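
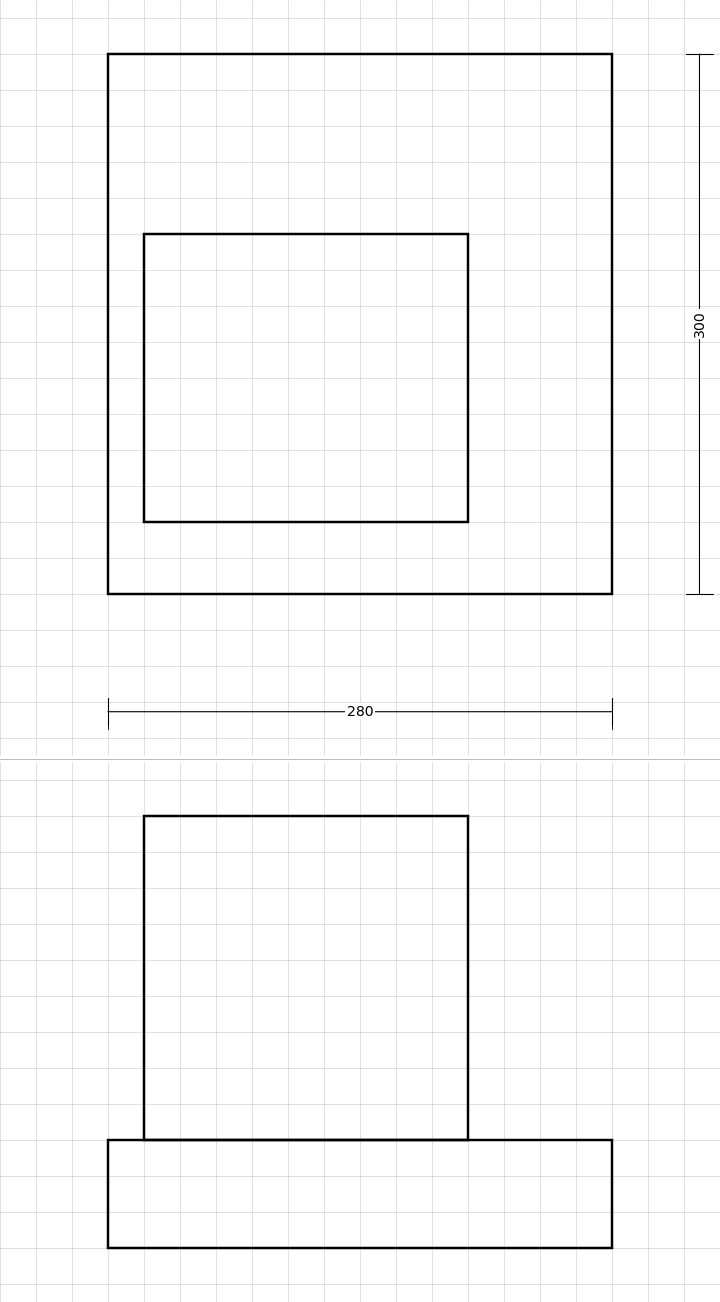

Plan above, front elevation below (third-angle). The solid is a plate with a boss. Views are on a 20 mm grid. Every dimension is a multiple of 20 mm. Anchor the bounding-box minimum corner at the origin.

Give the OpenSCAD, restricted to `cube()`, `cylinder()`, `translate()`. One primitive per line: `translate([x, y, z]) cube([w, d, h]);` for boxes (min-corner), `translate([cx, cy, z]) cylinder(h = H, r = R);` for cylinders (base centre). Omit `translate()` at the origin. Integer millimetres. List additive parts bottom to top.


cube([280, 300, 60]);
translate([20, 40, 60]) cube([180, 160, 180]);


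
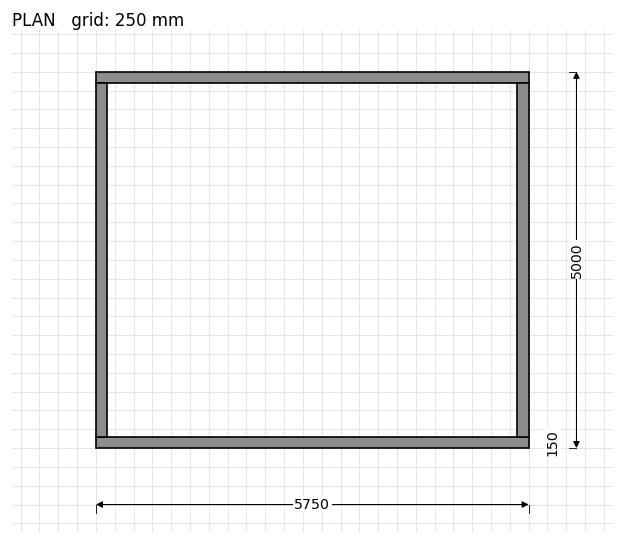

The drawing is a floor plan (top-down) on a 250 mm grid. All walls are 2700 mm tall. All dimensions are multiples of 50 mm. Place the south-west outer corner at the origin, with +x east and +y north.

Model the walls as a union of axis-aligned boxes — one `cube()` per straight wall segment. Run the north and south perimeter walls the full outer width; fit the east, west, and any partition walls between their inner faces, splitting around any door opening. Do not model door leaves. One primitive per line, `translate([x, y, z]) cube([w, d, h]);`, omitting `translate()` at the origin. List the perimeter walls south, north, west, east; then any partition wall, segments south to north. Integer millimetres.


cube([5750, 150, 2700]);
translate([0, 4850, 0]) cube([5750, 150, 2700]);
translate([0, 150, 0]) cube([150, 4700, 2700]);
translate([5600, 150, 0]) cube([150, 4700, 2700]);


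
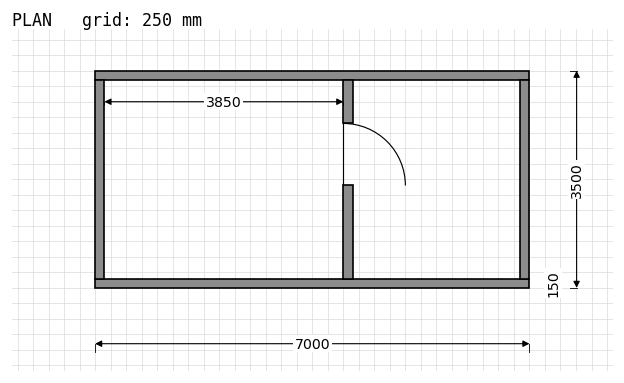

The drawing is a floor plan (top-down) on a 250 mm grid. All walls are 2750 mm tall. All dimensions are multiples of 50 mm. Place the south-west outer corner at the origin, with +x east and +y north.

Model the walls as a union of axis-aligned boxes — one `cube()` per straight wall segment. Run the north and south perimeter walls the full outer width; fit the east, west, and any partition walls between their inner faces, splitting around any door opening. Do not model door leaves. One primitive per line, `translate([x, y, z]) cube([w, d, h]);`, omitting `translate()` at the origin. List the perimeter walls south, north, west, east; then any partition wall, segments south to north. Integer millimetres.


cube([7000, 150, 2750]);
translate([0, 3350, 0]) cube([7000, 150, 2750]);
translate([0, 150, 0]) cube([150, 3200, 2750]);
translate([6850, 150, 0]) cube([150, 3200, 2750]);
translate([4000, 150, 0]) cube([150, 1500, 2750]);
translate([4000, 2650, 0]) cube([150, 700, 2750]);


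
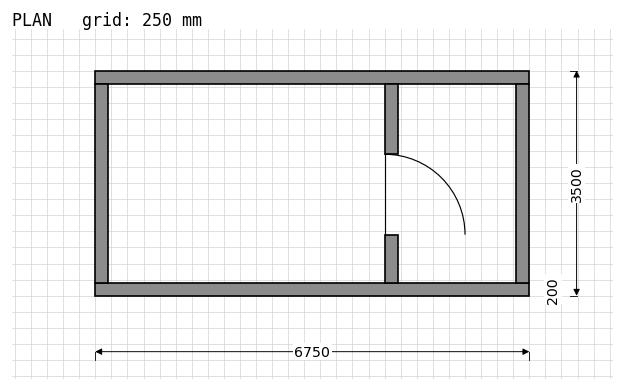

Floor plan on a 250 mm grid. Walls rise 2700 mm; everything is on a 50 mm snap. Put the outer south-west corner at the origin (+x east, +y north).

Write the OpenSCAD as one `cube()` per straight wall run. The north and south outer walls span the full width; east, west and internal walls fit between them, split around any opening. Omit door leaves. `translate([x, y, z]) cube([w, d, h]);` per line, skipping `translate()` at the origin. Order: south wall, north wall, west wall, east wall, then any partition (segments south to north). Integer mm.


cube([6750, 200, 2700]);
translate([0, 3300, 0]) cube([6750, 200, 2700]);
translate([0, 200, 0]) cube([200, 3100, 2700]);
translate([6550, 200, 0]) cube([200, 3100, 2700]);
translate([4500, 200, 0]) cube([200, 750, 2700]);
translate([4500, 2200, 0]) cube([200, 1100, 2700]);


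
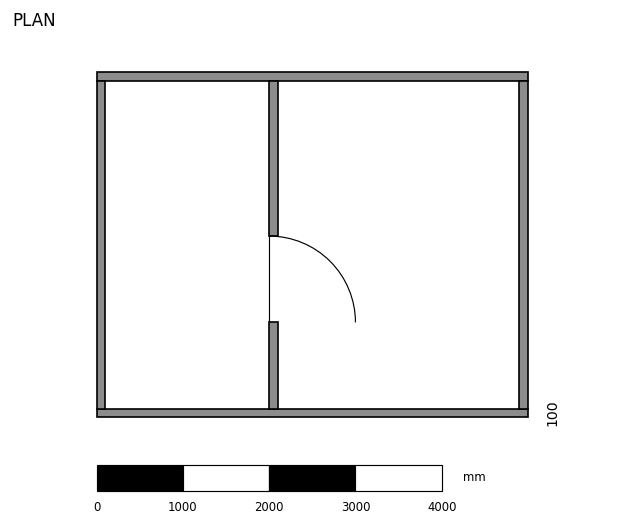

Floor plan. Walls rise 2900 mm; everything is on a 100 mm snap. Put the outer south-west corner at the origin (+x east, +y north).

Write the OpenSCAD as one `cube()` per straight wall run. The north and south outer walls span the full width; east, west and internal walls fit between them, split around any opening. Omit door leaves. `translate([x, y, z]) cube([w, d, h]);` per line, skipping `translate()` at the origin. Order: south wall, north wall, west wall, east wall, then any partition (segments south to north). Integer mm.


cube([5000, 100, 2900]);
translate([0, 3900, 0]) cube([5000, 100, 2900]);
translate([0, 100, 0]) cube([100, 3800, 2900]);
translate([4900, 100, 0]) cube([100, 3800, 2900]);
translate([2000, 100, 0]) cube([100, 1000, 2900]);
translate([2000, 2100, 0]) cube([100, 1800, 2900]);


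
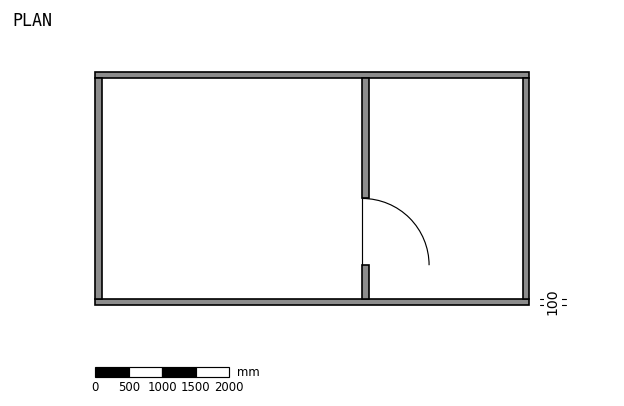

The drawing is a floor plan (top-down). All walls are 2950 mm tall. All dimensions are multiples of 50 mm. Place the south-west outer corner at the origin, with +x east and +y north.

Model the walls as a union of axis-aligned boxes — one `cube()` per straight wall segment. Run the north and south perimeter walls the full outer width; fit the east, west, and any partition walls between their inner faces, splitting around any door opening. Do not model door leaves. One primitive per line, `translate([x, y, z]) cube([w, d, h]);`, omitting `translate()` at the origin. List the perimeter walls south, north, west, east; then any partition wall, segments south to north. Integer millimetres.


cube([6500, 100, 2950]);
translate([0, 3400, 0]) cube([6500, 100, 2950]);
translate([0, 100, 0]) cube([100, 3300, 2950]);
translate([6400, 100, 0]) cube([100, 3300, 2950]);
translate([4000, 100, 0]) cube([100, 500, 2950]);
translate([4000, 1600, 0]) cube([100, 1800, 2950]);


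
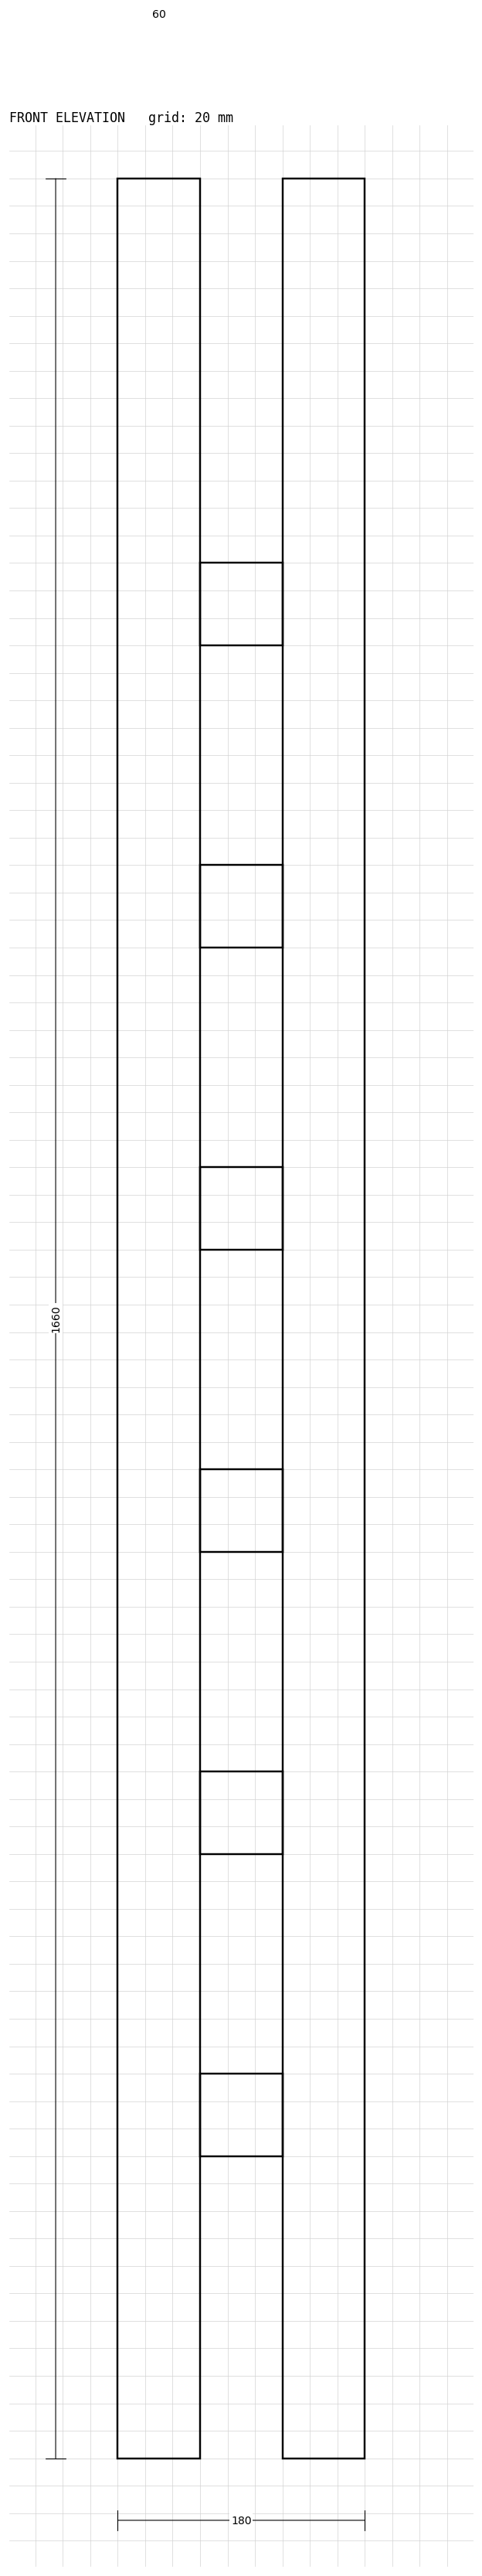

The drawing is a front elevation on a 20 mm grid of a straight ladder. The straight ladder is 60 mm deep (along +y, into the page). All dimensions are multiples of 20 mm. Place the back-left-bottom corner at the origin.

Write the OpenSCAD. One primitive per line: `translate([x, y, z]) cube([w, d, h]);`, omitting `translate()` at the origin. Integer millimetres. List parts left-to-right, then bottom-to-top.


cube([60, 60, 1660]);
translate([60, 0, 220]) cube([60, 60, 60]);
translate([60, 0, 440]) cube([60, 60, 60]);
translate([60, 0, 660]) cube([60, 60, 60]);
translate([60, 0, 880]) cube([60, 60, 60]);
translate([60, 0, 1100]) cube([60, 60, 60]);
translate([60, 0, 1320]) cube([60, 60, 60]);
translate([120, 0, 0]) cube([60, 60, 1660]);


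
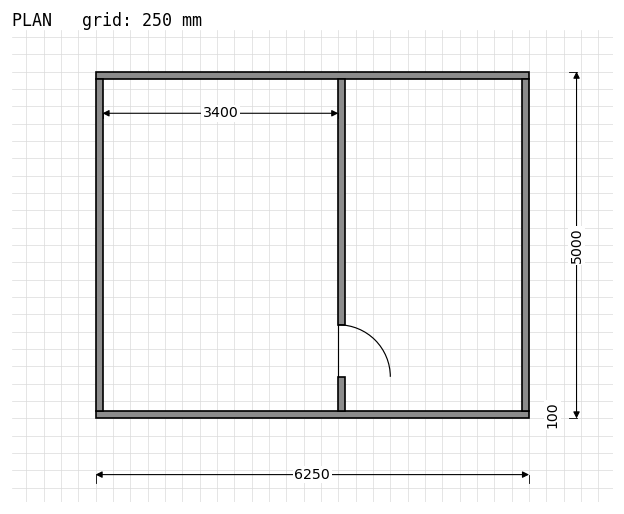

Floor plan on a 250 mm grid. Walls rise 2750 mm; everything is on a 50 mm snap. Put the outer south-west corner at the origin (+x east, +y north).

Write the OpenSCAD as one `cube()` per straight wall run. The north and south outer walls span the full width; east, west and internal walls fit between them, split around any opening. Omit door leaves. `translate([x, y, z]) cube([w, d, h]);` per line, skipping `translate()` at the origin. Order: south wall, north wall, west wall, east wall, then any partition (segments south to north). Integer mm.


cube([6250, 100, 2750]);
translate([0, 4900, 0]) cube([6250, 100, 2750]);
translate([0, 100, 0]) cube([100, 4800, 2750]);
translate([6150, 100, 0]) cube([100, 4800, 2750]);
translate([3500, 100, 0]) cube([100, 500, 2750]);
translate([3500, 1350, 0]) cube([100, 3550, 2750]);


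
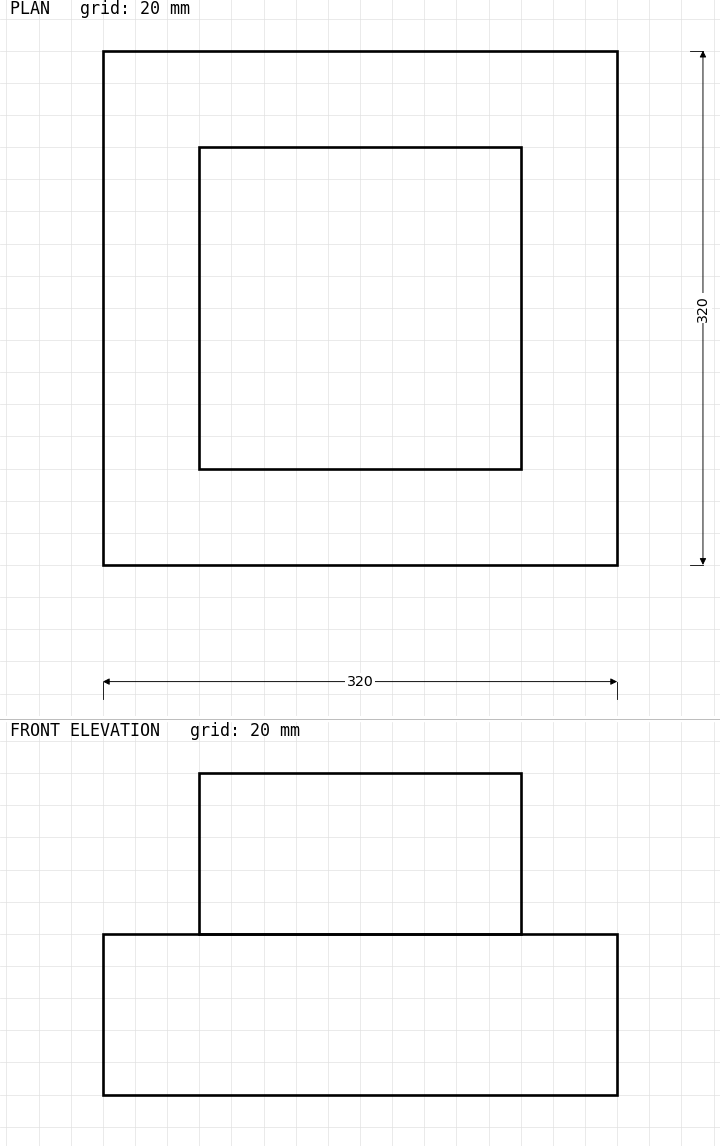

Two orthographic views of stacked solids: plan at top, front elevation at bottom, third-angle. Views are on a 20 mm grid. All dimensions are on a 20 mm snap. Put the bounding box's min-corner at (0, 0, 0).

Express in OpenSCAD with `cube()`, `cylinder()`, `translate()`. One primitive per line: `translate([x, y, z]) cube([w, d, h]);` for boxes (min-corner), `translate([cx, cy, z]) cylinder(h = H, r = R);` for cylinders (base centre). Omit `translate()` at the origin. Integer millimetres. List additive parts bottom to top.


cube([320, 320, 100]);
translate([60, 60, 100]) cube([200, 200, 100]);


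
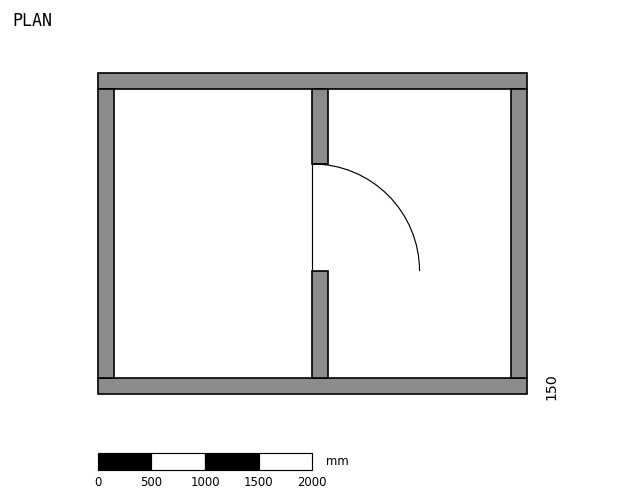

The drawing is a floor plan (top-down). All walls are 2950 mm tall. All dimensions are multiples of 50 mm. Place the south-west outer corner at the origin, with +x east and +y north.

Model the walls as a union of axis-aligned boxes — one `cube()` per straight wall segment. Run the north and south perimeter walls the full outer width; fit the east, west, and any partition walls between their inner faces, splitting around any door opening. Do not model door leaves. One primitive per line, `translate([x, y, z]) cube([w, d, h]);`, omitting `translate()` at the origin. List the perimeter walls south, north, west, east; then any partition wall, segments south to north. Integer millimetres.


cube([4000, 150, 2950]);
translate([0, 2850, 0]) cube([4000, 150, 2950]);
translate([0, 150, 0]) cube([150, 2700, 2950]);
translate([3850, 150, 0]) cube([150, 2700, 2950]);
translate([2000, 150, 0]) cube([150, 1000, 2950]);
translate([2000, 2150, 0]) cube([150, 700, 2950]);


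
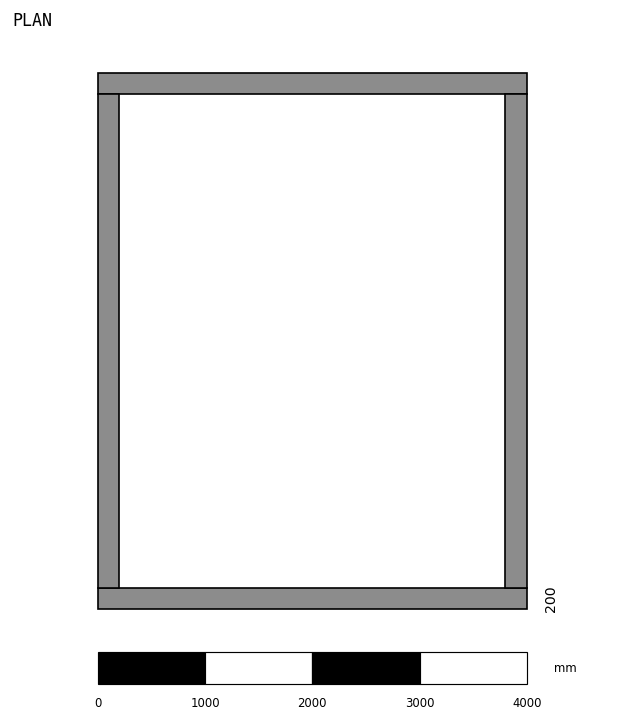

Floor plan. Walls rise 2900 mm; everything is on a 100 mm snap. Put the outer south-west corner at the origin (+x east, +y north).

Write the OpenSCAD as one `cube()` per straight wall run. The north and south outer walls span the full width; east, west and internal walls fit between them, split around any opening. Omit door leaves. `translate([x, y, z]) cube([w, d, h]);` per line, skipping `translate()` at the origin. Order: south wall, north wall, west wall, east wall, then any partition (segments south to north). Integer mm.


cube([4000, 200, 2900]);
translate([0, 4800, 0]) cube([4000, 200, 2900]);
translate([0, 200, 0]) cube([200, 4600, 2900]);
translate([3800, 200, 0]) cube([200, 4600, 2900]);


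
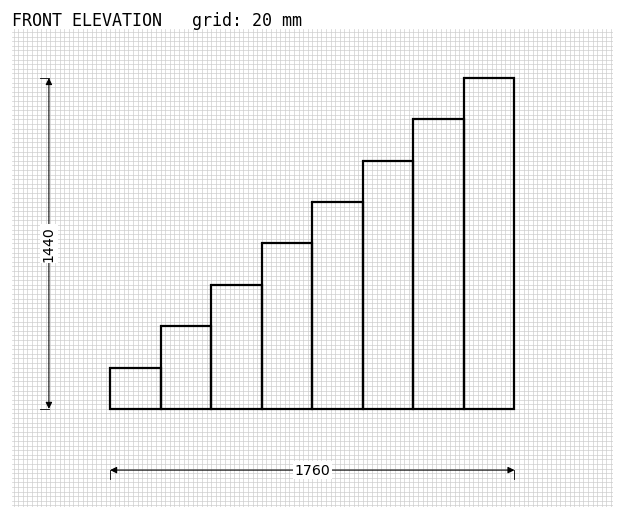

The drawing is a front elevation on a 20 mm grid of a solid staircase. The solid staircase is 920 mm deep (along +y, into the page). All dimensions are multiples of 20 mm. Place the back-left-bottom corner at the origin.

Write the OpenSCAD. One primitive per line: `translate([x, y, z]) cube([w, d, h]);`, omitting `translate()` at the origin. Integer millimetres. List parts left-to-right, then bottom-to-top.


cube([220, 920, 180]);
translate([220, 0, 0]) cube([220, 920, 360]);
translate([440, 0, 0]) cube([220, 920, 540]);
translate([660, 0, 0]) cube([220, 920, 720]);
translate([880, 0, 0]) cube([220, 920, 900]);
translate([1100, 0, 0]) cube([220, 920, 1080]);
translate([1320, 0, 0]) cube([220, 920, 1260]);
translate([1540, 0, 0]) cube([220, 920, 1440]);


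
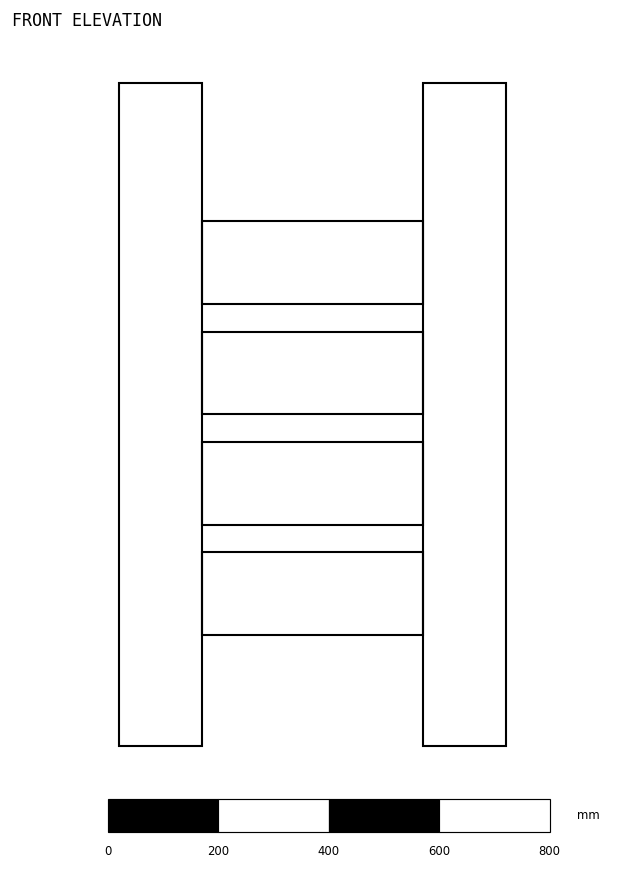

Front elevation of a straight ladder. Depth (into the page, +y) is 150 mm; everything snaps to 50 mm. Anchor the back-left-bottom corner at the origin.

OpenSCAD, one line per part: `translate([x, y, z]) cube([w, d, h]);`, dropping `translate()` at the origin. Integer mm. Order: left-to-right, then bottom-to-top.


cube([150, 150, 1200]);
translate([150, 0, 200]) cube([400, 150, 150]);
translate([150, 0, 400]) cube([400, 150, 150]);
translate([150, 0, 600]) cube([400, 150, 150]);
translate([150, 0, 800]) cube([400, 150, 150]);
translate([550, 0, 0]) cube([150, 150, 1200]);


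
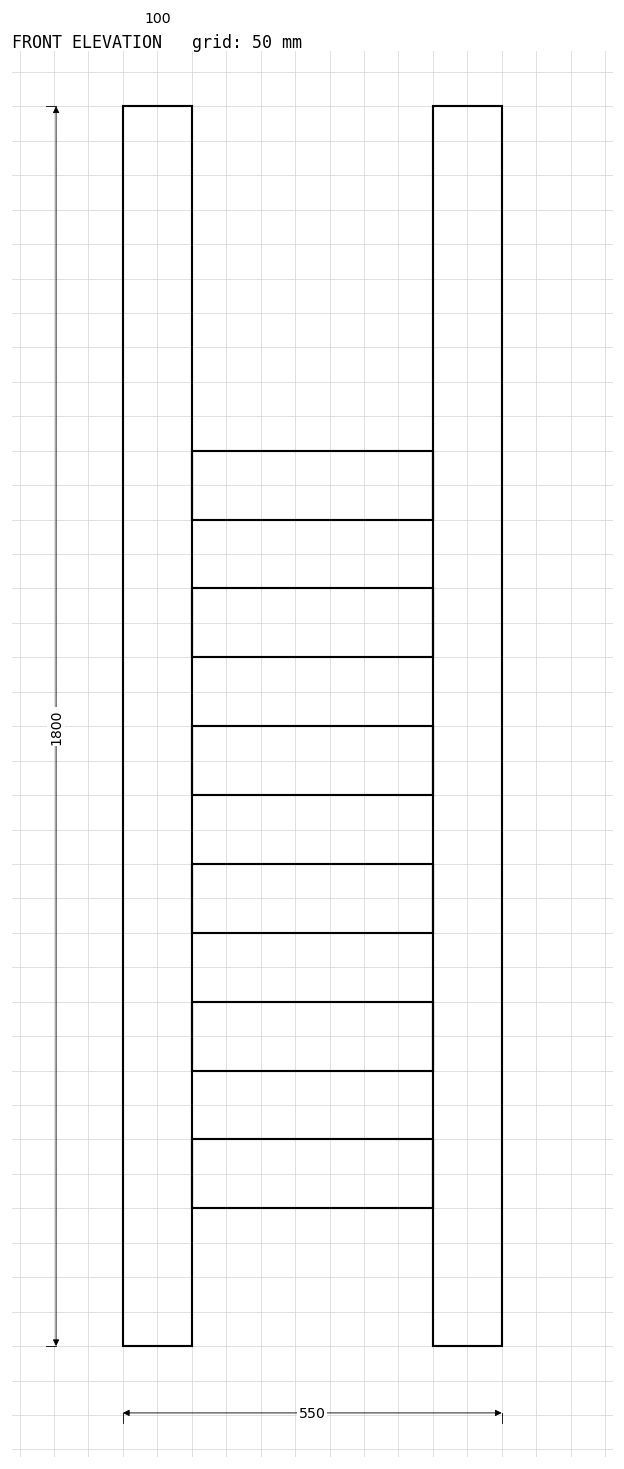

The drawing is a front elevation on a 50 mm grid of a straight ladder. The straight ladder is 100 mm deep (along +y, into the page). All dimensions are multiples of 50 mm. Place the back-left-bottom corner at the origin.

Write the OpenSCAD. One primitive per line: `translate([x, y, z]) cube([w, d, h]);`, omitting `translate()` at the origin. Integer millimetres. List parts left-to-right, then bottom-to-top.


cube([100, 100, 1800]);
translate([100, 0, 200]) cube([350, 100, 100]);
translate([100, 0, 400]) cube([350, 100, 100]);
translate([100, 0, 600]) cube([350, 100, 100]);
translate([100, 0, 800]) cube([350, 100, 100]);
translate([100, 0, 1000]) cube([350, 100, 100]);
translate([100, 0, 1200]) cube([350, 100, 100]);
translate([450, 0, 0]) cube([100, 100, 1800]);


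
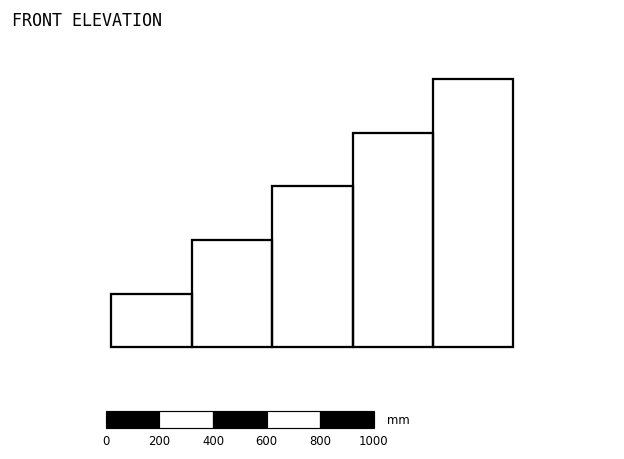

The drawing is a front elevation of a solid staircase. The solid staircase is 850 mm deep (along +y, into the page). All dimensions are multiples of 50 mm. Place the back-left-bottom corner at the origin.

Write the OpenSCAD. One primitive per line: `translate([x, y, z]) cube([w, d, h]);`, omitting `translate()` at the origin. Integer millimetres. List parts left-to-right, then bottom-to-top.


cube([300, 850, 200]);
translate([300, 0, 0]) cube([300, 850, 400]);
translate([600, 0, 0]) cube([300, 850, 600]);
translate([900, 0, 0]) cube([300, 850, 800]);
translate([1200, 0, 0]) cube([300, 850, 1000]);


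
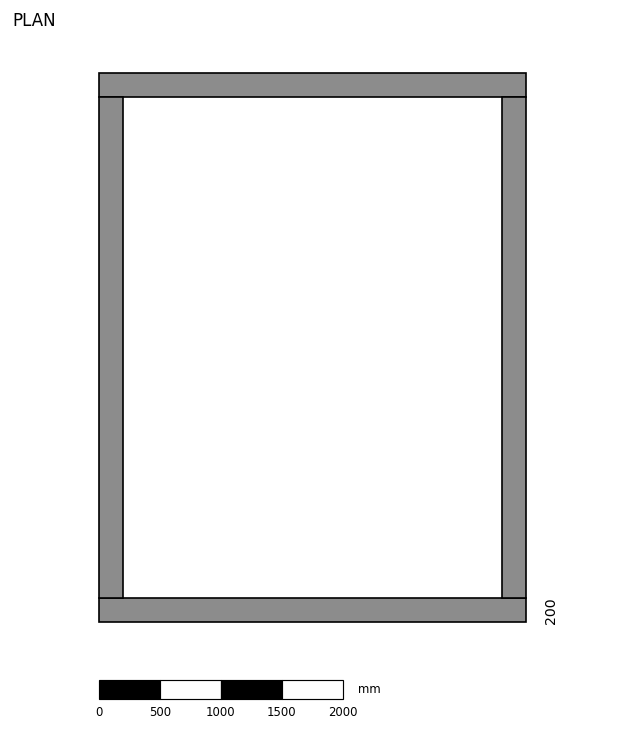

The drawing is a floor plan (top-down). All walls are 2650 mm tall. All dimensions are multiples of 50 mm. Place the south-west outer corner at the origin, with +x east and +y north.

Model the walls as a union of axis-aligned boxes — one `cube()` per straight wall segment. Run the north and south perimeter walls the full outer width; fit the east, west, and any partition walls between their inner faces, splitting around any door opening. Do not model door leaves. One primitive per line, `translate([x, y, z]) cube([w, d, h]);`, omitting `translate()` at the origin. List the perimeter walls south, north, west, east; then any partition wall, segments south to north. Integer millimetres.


cube([3500, 200, 2650]);
translate([0, 4300, 0]) cube([3500, 200, 2650]);
translate([0, 200, 0]) cube([200, 4100, 2650]);
translate([3300, 200, 0]) cube([200, 4100, 2650]);


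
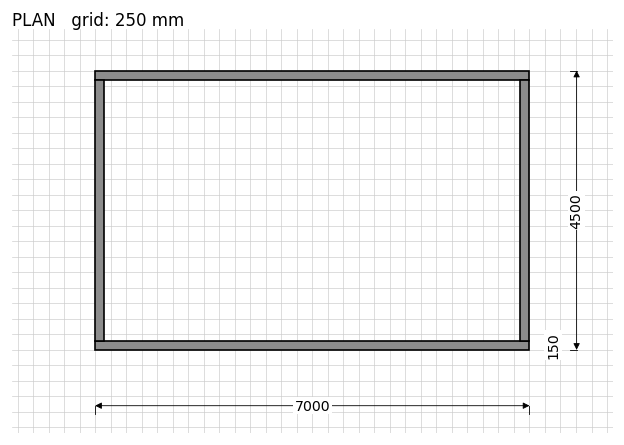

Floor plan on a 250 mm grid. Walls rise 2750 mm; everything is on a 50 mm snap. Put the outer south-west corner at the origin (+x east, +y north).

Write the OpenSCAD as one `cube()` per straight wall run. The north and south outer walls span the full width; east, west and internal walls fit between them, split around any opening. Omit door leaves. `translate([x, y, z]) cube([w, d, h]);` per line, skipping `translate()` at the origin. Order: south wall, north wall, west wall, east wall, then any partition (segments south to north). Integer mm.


cube([7000, 150, 2750]);
translate([0, 4350, 0]) cube([7000, 150, 2750]);
translate([0, 150, 0]) cube([150, 4200, 2750]);
translate([6850, 150, 0]) cube([150, 4200, 2750]);


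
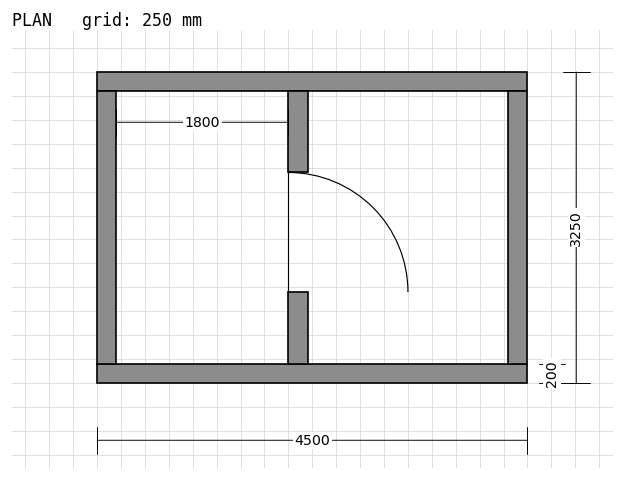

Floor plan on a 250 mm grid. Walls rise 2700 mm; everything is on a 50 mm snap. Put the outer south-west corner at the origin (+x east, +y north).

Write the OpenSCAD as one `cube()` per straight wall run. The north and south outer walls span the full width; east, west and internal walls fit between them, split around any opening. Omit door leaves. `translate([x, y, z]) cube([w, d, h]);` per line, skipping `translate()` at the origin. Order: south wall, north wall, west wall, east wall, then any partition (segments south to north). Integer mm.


cube([4500, 200, 2700]);
translate([0, 3050, 0]) cube([4500, 200, 2700]);
translate([0, 200, 0]) cube([200, 2850, 2700]);
translate([4300, 200, 0]) cube([200, 2850, 2700]);
translate([2000, 200, 0]) cube([200, 750, 2700]);
translate([2000, 2200, 0]) cube([200, 850, 2700]);


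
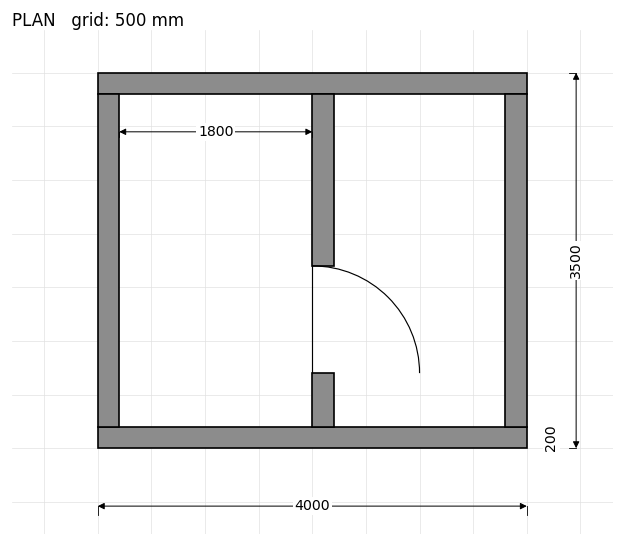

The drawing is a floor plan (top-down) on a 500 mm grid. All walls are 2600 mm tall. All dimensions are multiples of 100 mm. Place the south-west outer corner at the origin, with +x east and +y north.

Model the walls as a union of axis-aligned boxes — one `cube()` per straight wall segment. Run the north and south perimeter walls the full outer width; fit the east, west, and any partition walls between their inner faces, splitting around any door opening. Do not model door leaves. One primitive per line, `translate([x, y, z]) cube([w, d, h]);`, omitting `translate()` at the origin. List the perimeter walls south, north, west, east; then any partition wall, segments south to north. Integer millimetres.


cube([4000, 200, 2600]);
translate([0, 3300, 0]) cube([4000, 200, 2600]);
translate([0, 200, 0]) cube([200, 3100, 2600]);
translate([3800, 200, 0]) cube([200, 3100, 2600]);
translate([2000, 200, 0]) cube([200, 500, 2600]);
translate([2000, 1700, 0]) cube([200, 1600, 2600]);


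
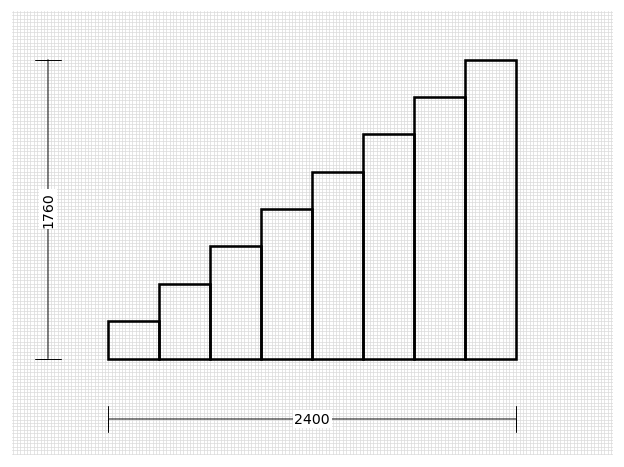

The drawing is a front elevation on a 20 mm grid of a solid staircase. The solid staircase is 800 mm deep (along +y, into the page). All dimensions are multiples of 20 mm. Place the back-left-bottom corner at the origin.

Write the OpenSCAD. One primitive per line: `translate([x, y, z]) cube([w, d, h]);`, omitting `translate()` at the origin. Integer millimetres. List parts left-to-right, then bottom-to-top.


cube([300, 800, 220]);
translate([300, 0, 0]) cube([300, 800, 440]);
translate([600, 0, 0]) cube([300, 800, 660]);
translate([900, 0, 0]) cube([300, 800, 880]);
translate([1200, 0, 0]) cube([300, 800, 1100]);
translate([1500, 0, 0]) cube([300, 800, 1320]);
translate([1800, 0, 0]) cube([300, 800, 1540]);
translate([2100, 0, 0]) cube([300, 800, 1760]);


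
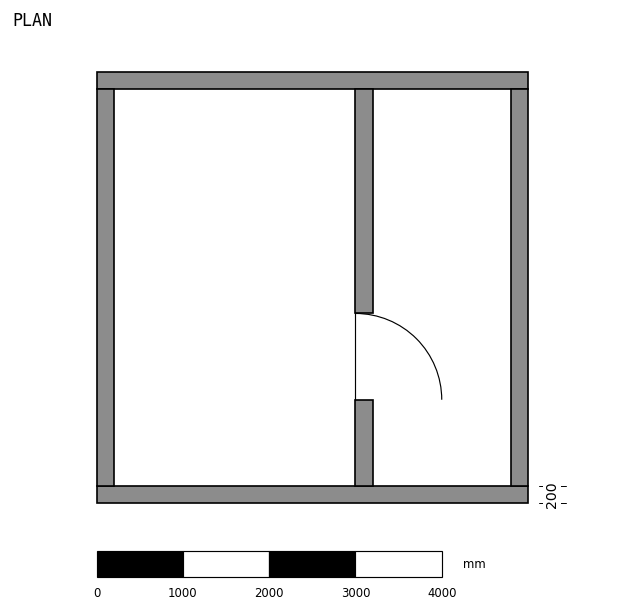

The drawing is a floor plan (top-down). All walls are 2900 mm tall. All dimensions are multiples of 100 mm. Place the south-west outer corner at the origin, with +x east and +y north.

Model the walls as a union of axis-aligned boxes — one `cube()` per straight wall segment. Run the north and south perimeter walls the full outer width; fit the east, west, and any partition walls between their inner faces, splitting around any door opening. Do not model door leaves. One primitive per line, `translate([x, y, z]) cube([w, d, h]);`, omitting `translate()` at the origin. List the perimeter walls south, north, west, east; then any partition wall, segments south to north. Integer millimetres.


cube([5000, 200, 2900]);
translate([0, 4800, 0]) cube([5000, 200, 2900]);
translate([0, 200, 0]) cube([200, 4600, 2900]);
translate([4800, 200, 0]) cube([200, 4600, 2900]);
translate([3000, 200, 0]) cube([200, 1000, 2900]);
translate([3000, 2200, 0]) cube([200, 2600, 2900]);


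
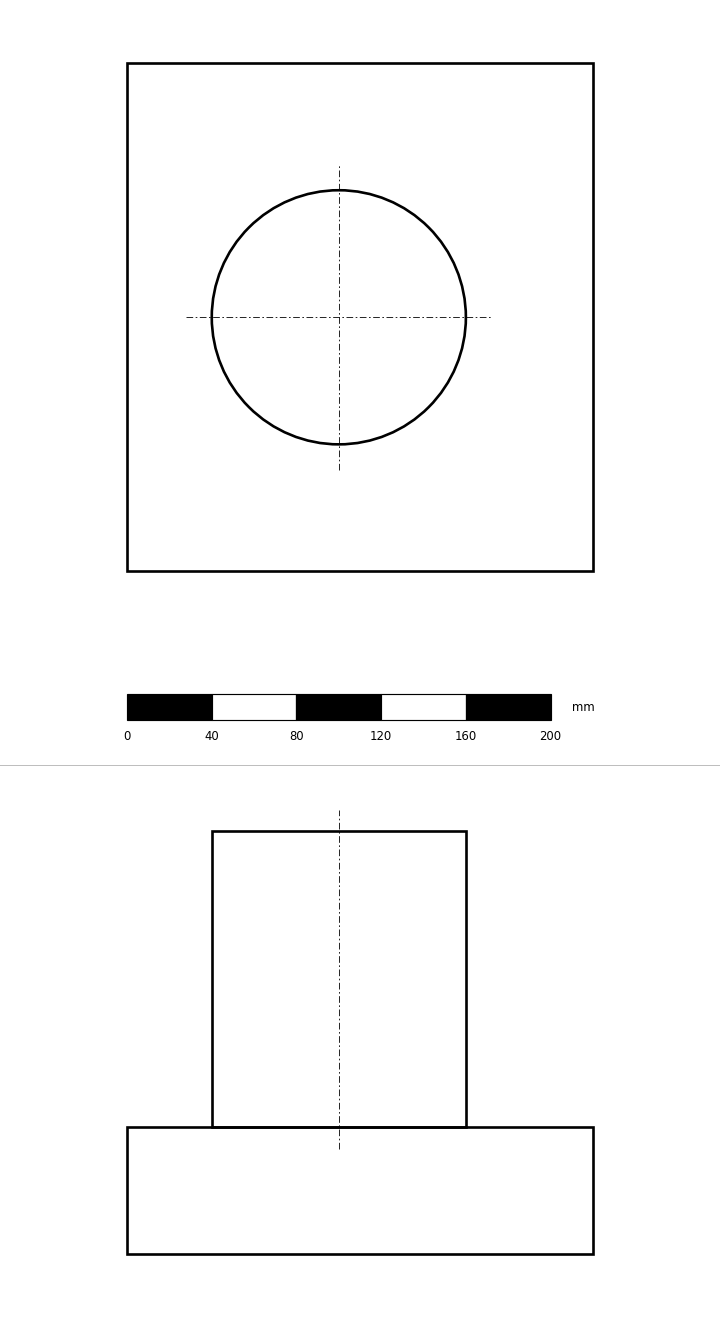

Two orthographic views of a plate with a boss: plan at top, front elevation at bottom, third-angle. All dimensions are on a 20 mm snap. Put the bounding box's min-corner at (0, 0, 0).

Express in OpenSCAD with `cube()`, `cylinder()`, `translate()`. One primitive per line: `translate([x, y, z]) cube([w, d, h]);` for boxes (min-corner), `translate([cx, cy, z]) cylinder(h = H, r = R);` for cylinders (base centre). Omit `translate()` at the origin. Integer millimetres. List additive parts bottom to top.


cube([220, 240, 60]);
translate([100, 120, 60]) cylinder(h = 140, r = 60);


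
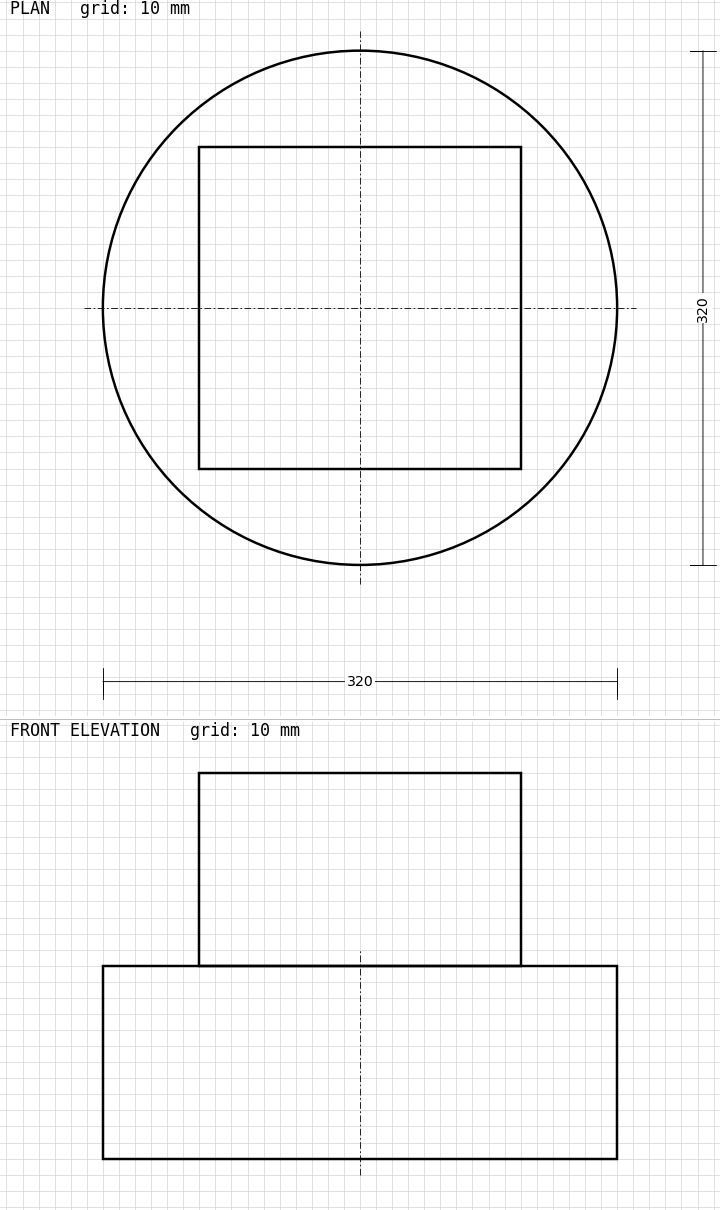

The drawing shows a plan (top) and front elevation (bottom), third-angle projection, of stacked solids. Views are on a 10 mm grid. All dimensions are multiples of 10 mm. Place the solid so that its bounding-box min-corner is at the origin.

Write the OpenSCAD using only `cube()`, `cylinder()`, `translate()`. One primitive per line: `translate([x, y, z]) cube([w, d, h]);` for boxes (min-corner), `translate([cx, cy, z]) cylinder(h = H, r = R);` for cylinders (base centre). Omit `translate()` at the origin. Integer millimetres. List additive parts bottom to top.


translate([160, 160, 0]) cylinder(h = 120, r = 160);
translate([60, 60, 120]) cube([200, 200, 120]);


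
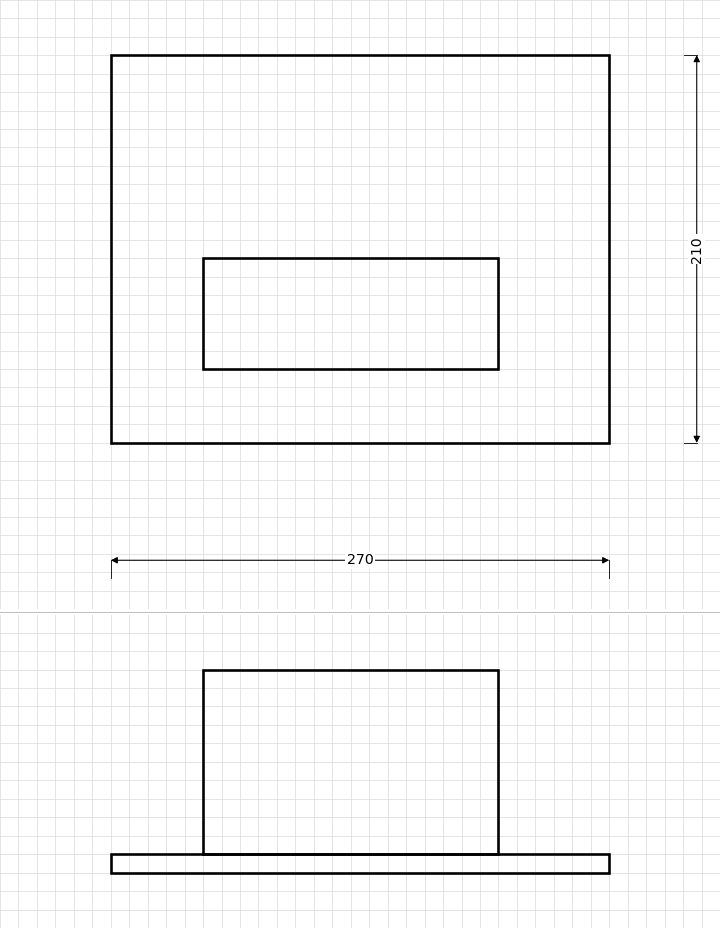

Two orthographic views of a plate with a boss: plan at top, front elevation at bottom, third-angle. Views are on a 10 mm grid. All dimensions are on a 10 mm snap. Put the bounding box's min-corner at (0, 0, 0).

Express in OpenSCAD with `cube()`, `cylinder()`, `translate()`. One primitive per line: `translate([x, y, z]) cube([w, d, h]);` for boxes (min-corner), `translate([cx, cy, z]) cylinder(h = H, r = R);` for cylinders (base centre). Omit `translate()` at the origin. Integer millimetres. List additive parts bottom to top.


cube([270, 210, 10]);
translate([50, 40, 10]) cube([160, 60, 100]);


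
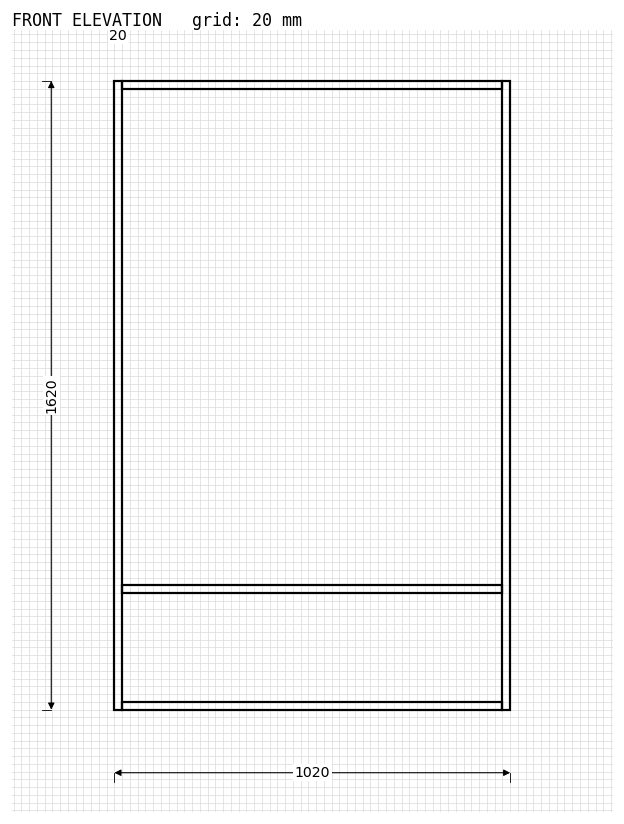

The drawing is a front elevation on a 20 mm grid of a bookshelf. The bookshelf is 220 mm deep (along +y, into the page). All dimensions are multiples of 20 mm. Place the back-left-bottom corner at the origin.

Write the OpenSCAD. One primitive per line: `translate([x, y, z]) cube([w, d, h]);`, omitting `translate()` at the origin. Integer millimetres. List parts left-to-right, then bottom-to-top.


cube([20, 220, 1620]);
translate([20, 0, 0]) cube([980, 220, 20]);
translate([20, 0, 300]) cube([980, 220, 20]);
translate([20, 0, 1600]) cube([980, 220, 20]);
translate([1000, 0, 0]) cube([20, 220, 1620]);


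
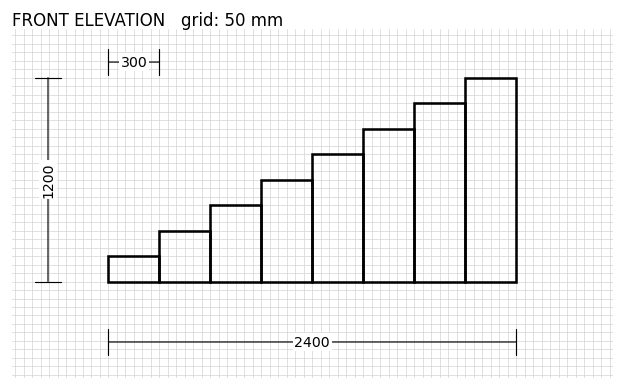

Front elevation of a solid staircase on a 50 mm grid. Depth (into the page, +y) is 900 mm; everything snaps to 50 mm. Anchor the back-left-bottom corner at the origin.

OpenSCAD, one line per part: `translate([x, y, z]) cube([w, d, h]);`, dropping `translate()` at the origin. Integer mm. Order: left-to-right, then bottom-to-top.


cube([300, 900, 150]);
translate([300, 0, 0]) cube([300, 900, 300]);
translate([600, 0, 0]) cube([300, 900, 450]);
translate([900, 0, 0]) cube([300, 900, 600]);
translate([1200, 0, 0]) cube([300, 900, 750]);
translate([1500, 0, 0]) cube([300, 900, 900]);
translate([1800, 0, 0]) cube([300, 900, 1050]);
translate([2100, 0, 0]) cube([300, 900, 1200]);


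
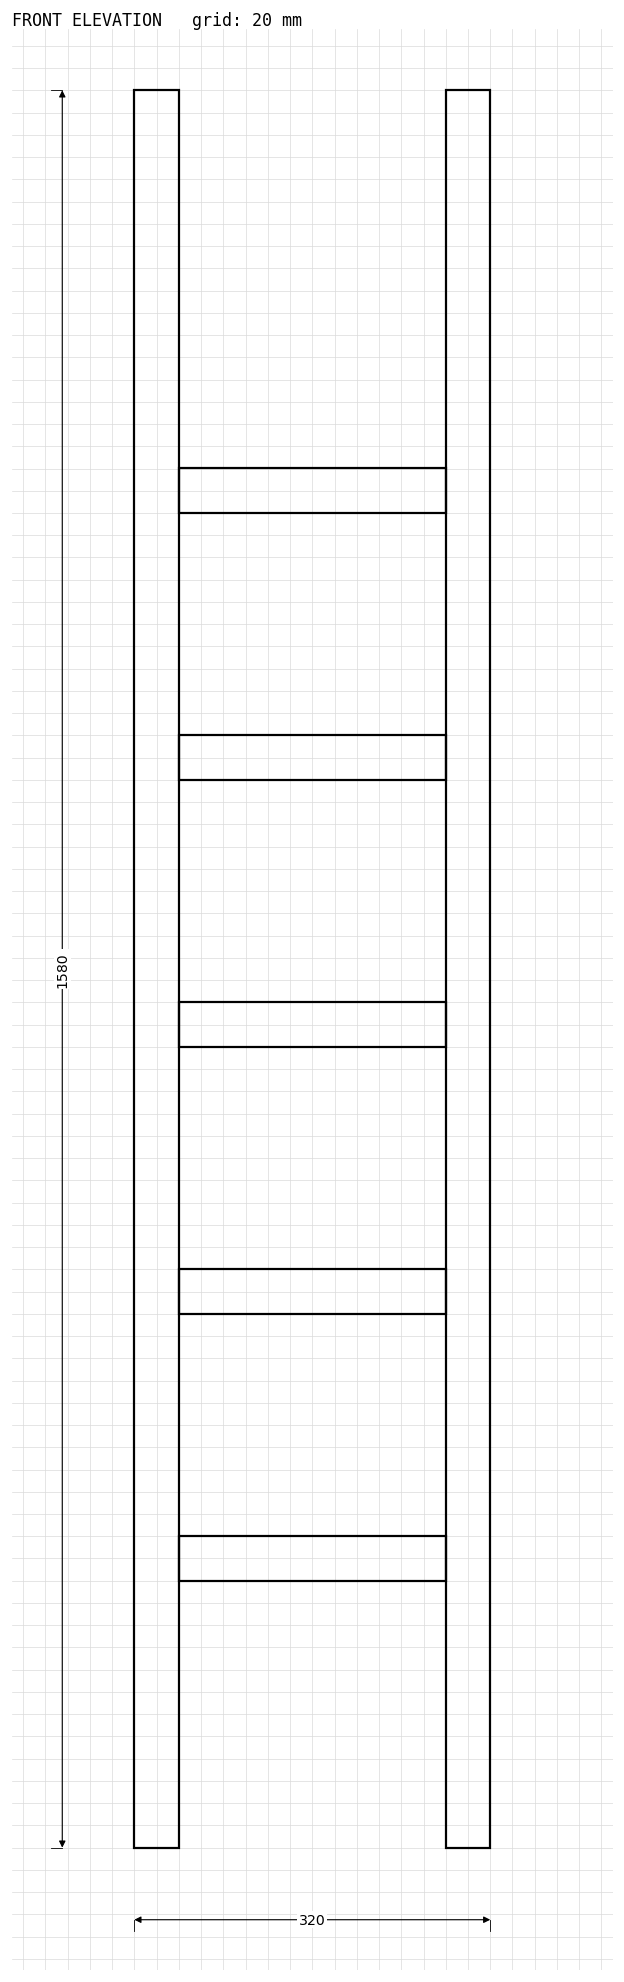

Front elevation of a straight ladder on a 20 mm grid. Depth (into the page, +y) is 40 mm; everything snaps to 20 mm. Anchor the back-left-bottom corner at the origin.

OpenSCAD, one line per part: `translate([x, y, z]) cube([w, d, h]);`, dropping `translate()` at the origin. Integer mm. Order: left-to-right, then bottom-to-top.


cube([40, 40, 1580]);
translate([40, 0, 240]) cube([240, 40, 40]);
translate([40, 0, 480]) cube([240, 40, 40]);
translate([40, 0, 720]) cube([240, 40, 40]);
translate([40, 0, 960]) cube([240, 40, 40]);
translate([40, 0, 1200]) cube([240, 40, 40]);
translate([280, 0, 0]) cube([40, 40, 1580]);


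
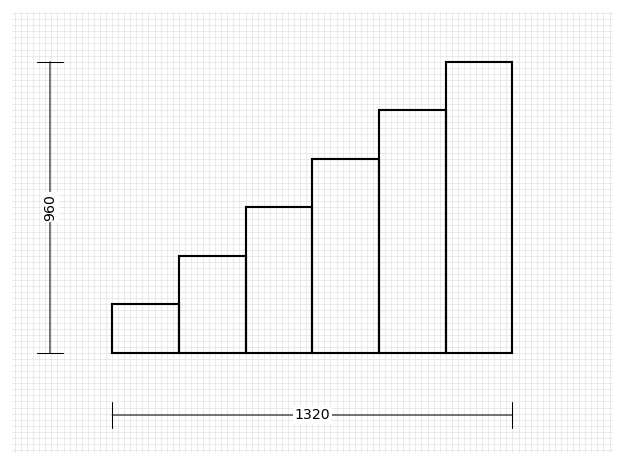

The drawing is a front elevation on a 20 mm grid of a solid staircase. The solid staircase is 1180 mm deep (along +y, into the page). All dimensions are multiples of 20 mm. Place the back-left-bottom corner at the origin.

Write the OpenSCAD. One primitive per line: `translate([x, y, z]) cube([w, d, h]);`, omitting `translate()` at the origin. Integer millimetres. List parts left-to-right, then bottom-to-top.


cube([220, 1180, 160]);
translate([220, 0, 0]) cube([220, 1180, 320]);
translate([440, 0, 0]) cube([220, 1180, 480]);
translate([660, 0, 0]) cube([220, 1180, 640]);
translate([880, 0, 0]) cube([220, 1180, 800]);
translate([1100, 0, 0]) cube([220, 1180, 960]);


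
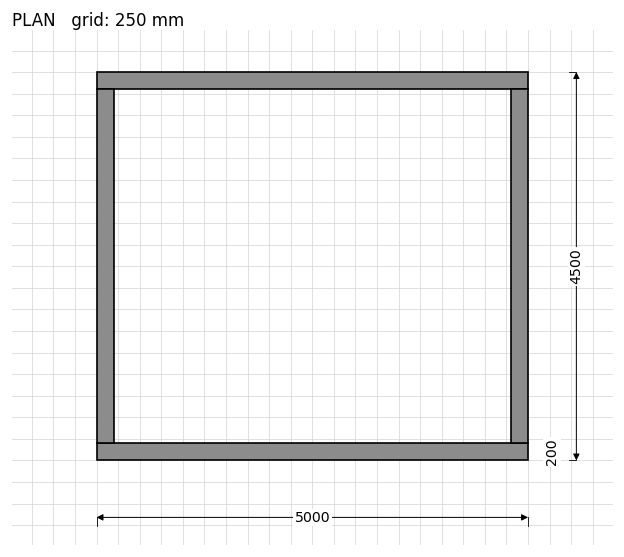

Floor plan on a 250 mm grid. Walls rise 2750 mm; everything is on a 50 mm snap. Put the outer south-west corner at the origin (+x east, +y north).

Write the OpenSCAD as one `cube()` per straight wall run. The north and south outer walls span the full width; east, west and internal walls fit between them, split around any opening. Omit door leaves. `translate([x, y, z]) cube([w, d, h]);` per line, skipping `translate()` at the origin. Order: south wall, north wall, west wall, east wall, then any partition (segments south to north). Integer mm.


cube([5000, 200, 2750]);
translate([0, 4300, 0]) cube([5000, 200, 2750]);
translate([0, 200, 0]) cube([200, 4100, 2750]);
translate([4800, 200, 0]) cube([200, 4100, 2750]);


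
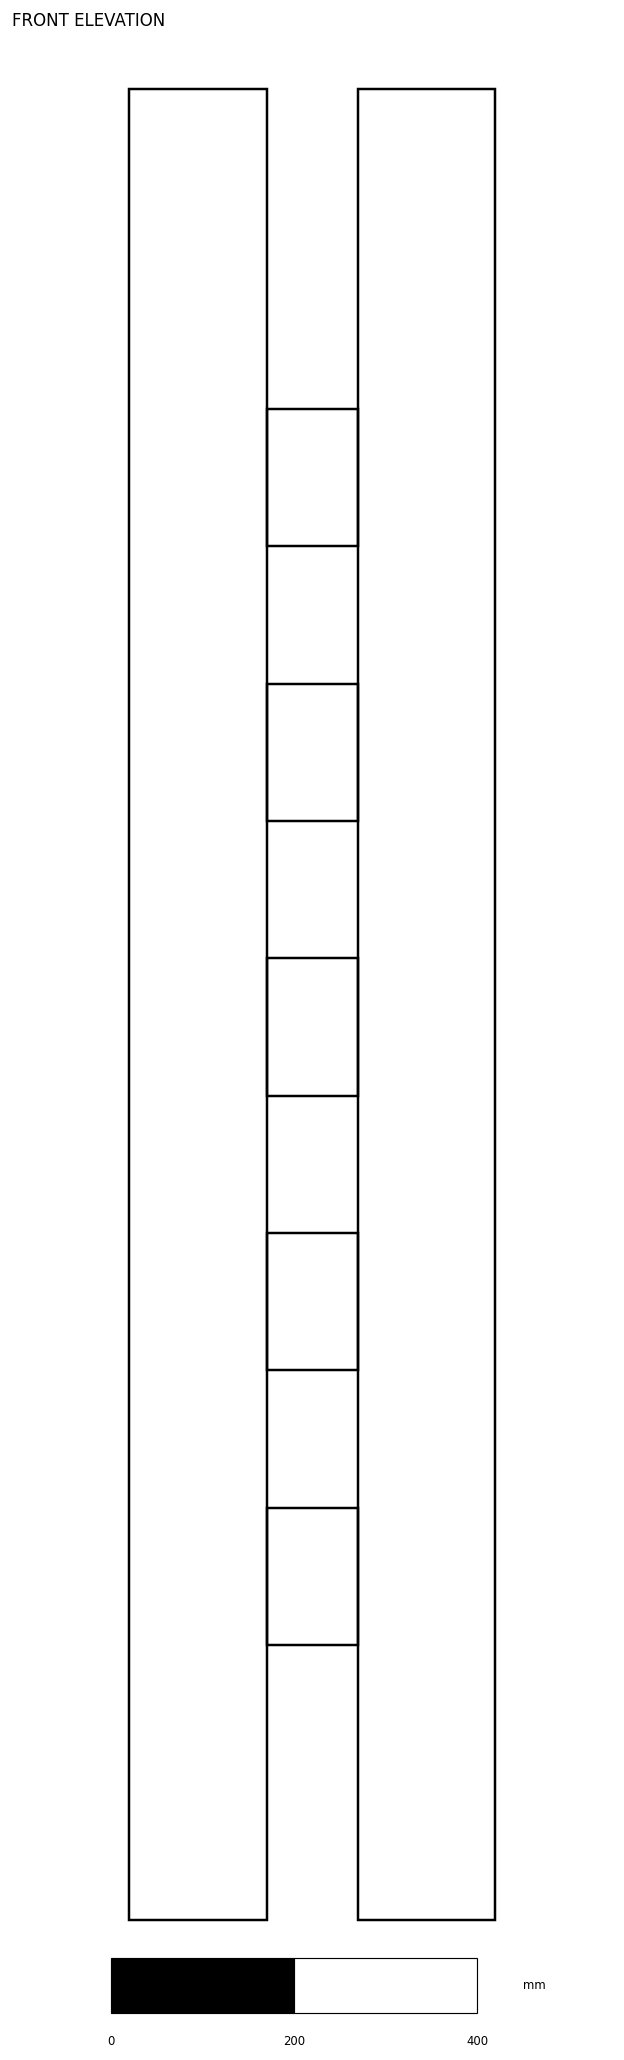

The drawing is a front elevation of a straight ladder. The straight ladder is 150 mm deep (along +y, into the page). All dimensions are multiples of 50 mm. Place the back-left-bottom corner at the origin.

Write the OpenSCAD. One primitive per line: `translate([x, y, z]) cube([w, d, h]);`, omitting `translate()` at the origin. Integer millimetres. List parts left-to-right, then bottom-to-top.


cube([150, 150, 2000]);
translate([150, 0, 300]) cube([100, 150, 150]);
translate([150, 0, 600]) cube([100, 150, 150]);
translate([150, 0, 900]) cube([100, 150, 150]);
translate([150, 0, 1200]) cube([100, 150, 150]);
translate([150, 0, 1500]) cube([100, 150, 150]);
translate([250, 0, 0]) cube([150, 150, 2000]);


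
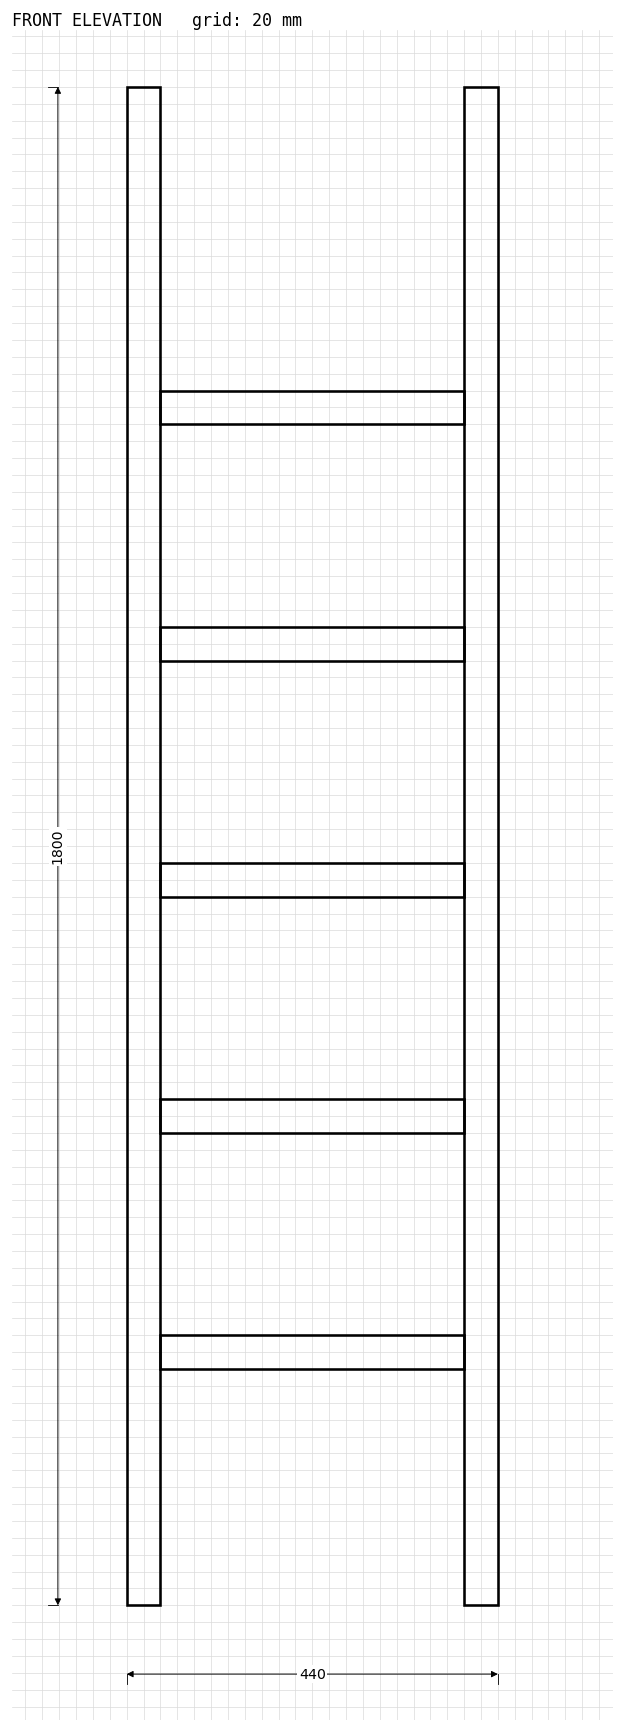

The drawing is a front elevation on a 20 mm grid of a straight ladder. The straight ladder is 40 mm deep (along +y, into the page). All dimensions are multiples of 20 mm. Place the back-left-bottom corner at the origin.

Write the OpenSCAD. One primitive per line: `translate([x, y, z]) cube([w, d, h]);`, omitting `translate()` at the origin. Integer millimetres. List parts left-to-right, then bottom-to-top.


cube([40, 40, 1800]);
translate([40, 0, 280]) cube([360, 40, 40]);
translate([40, 0, 560]) cube([360, 40, 40]);
translate([40, 0, 840]) cube([360, 40, 40]);
translate([40, 0, 1120]) cube([360, 40, 40]);
translate([40, 0, 1400]) cube([360, 40, 40]);
translate([400, 0, 0]) cube([40, 40, 1800]);


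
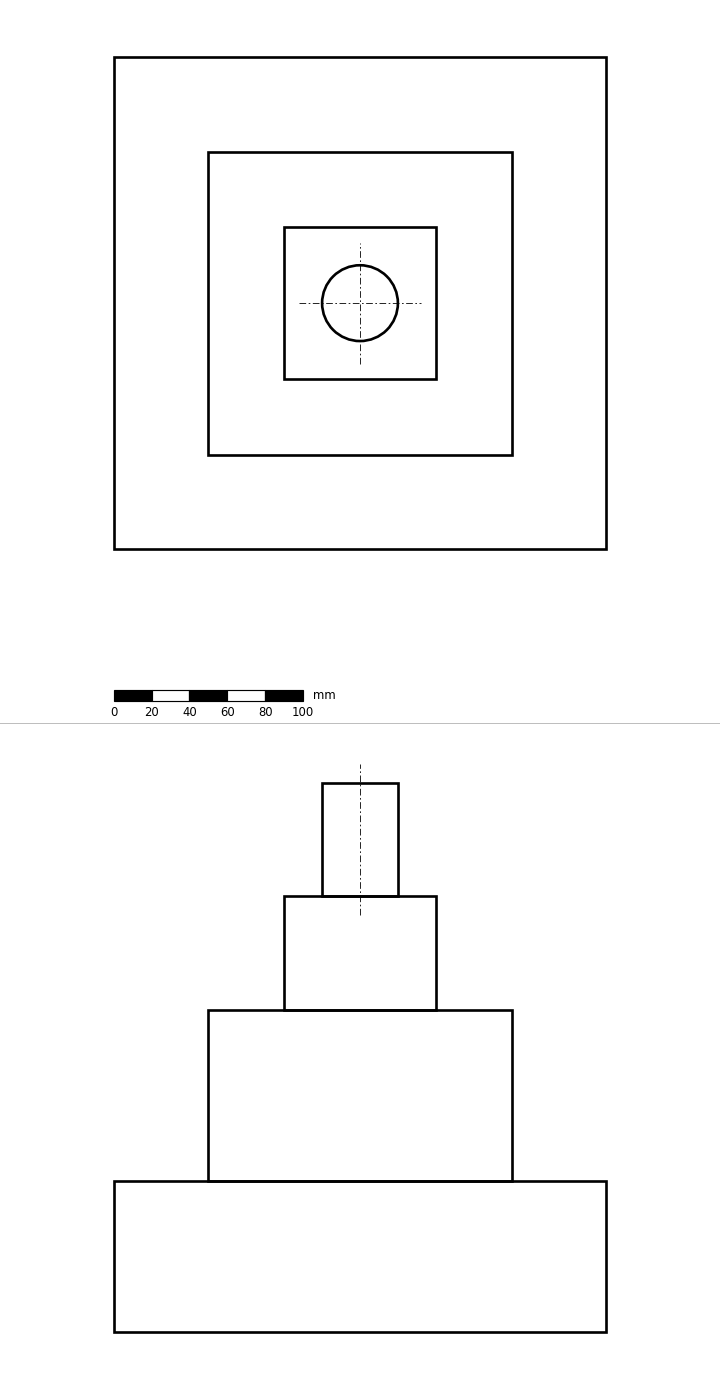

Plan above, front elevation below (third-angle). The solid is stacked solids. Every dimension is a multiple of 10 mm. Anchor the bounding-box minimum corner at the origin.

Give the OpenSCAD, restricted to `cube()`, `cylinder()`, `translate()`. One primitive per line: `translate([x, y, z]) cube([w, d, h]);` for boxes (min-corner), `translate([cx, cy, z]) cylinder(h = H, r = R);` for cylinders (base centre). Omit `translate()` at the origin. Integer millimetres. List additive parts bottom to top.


cube([260, 260, 80]);
translate([50, 50, 80]) cube([160, 160, 90]);
translate([90, 90, 170]) cube([80, 80, 60]);
translate([130, 130, 230]) cylinder(h = 60, r = 20);


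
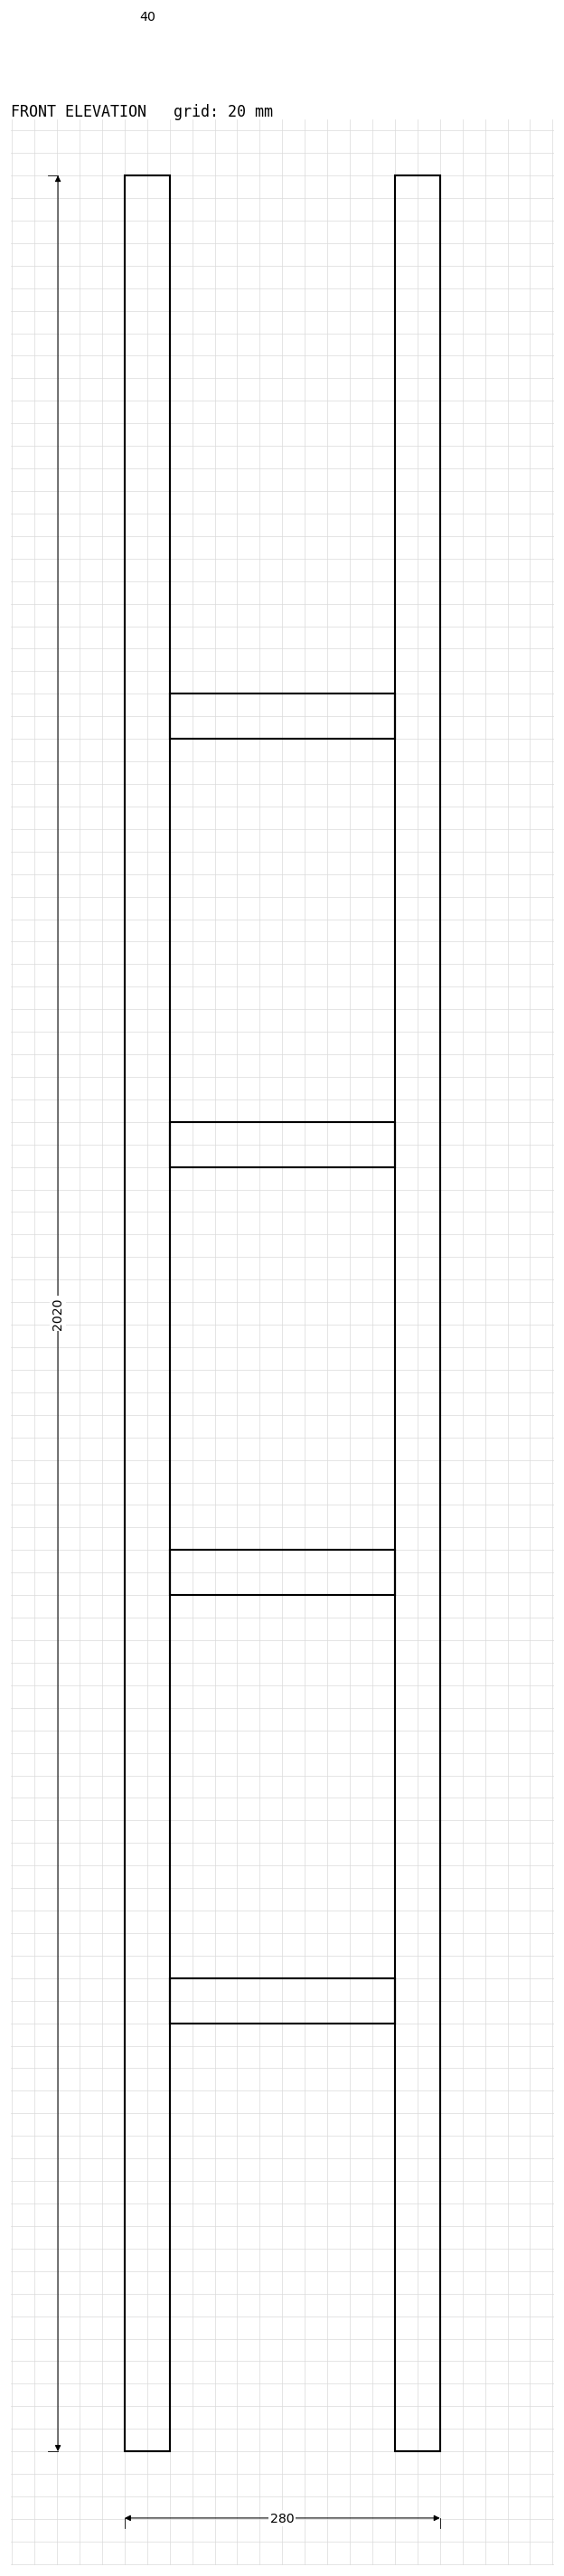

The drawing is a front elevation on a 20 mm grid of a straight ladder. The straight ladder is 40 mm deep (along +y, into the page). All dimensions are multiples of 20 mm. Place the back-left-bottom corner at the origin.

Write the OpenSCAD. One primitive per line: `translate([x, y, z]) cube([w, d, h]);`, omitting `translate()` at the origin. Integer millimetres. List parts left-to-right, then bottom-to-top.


cube([40, 40, 2020]);
translate([40, 0, 380]) cube([200, 40, 40]);
translate([40, 0, 760]) cube([200, 40, 40]);
translate([40, 0, 1140]) cube([200, 40, 40]);
translate([40, 0, 1520]) cube([200, 40, 40]);
translate([240, 0, 0]) cube([40, 40, 2020]);


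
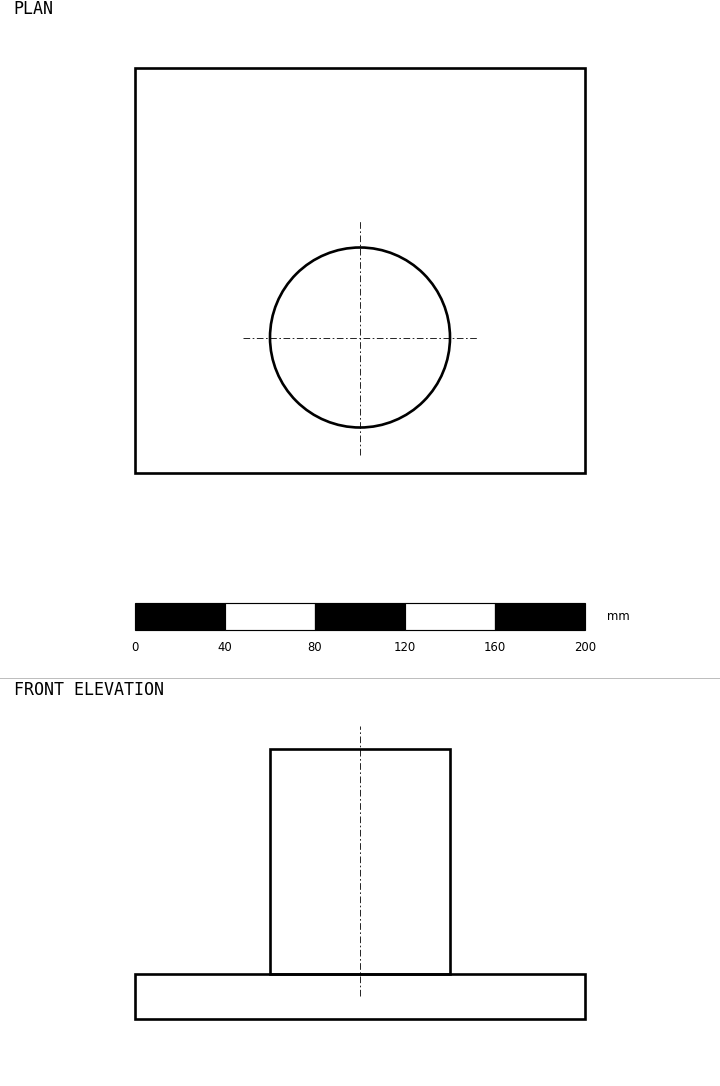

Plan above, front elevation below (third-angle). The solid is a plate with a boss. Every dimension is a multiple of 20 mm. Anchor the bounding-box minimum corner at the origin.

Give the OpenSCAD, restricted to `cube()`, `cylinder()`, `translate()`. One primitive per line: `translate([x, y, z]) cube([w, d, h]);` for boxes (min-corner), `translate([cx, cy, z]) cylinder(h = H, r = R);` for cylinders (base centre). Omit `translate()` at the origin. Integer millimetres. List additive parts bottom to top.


cube([200, 180, 20]);
translate([100, 60, 20]) cylinder(h = 100, r = 40);


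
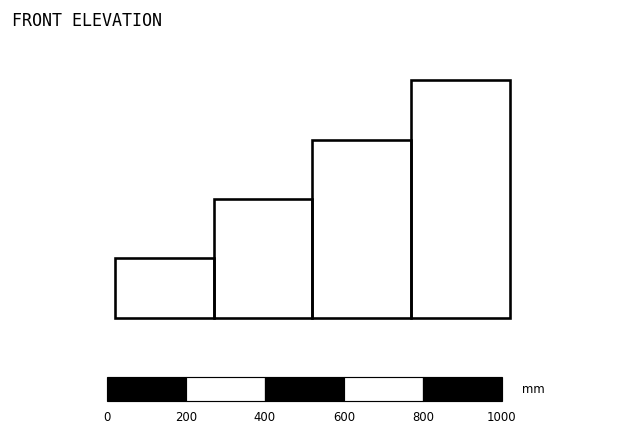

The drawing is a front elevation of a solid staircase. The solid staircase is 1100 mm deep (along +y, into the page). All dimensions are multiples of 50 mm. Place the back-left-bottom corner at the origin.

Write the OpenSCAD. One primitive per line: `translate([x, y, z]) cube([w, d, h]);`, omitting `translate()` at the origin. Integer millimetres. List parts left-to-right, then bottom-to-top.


cube([250, 1100, 150]);
translate([250, 0, 0]) cube([250, 1100, 300]);
translate([500, 0, 0]) cube([250, 1100, 450]);
translate([750, 0, 0]) cube([250, 1100, 600]);


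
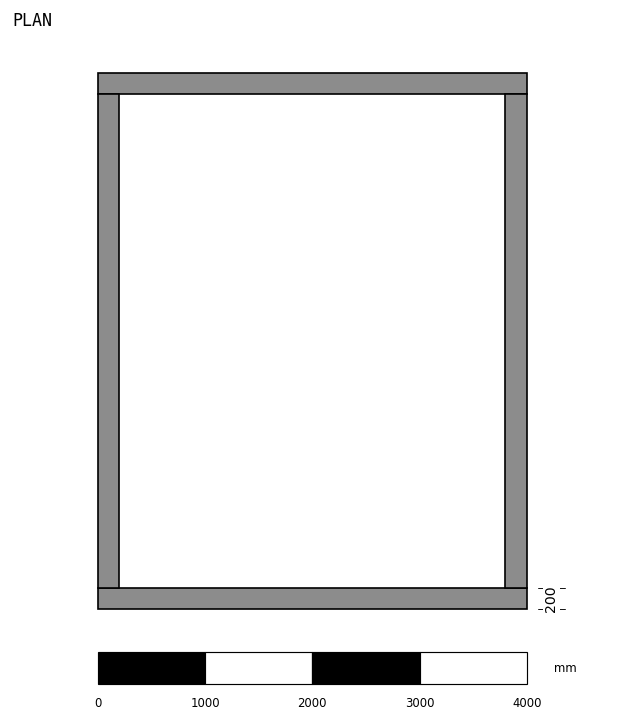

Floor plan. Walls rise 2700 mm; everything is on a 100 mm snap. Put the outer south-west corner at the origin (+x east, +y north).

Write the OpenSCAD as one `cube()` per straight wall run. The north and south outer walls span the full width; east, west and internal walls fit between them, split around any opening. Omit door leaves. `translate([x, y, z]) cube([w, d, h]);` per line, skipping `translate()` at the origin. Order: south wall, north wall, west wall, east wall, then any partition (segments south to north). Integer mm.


cube([4000, 200, 2700]);
translate([0, 4800, 0]) cube([4000, 200, 2700]);
translate([0, 200, 0]) cube([200, 4600, 2700]);
translate([3800, 200, 0]) cube([200, 4600, 2700]);


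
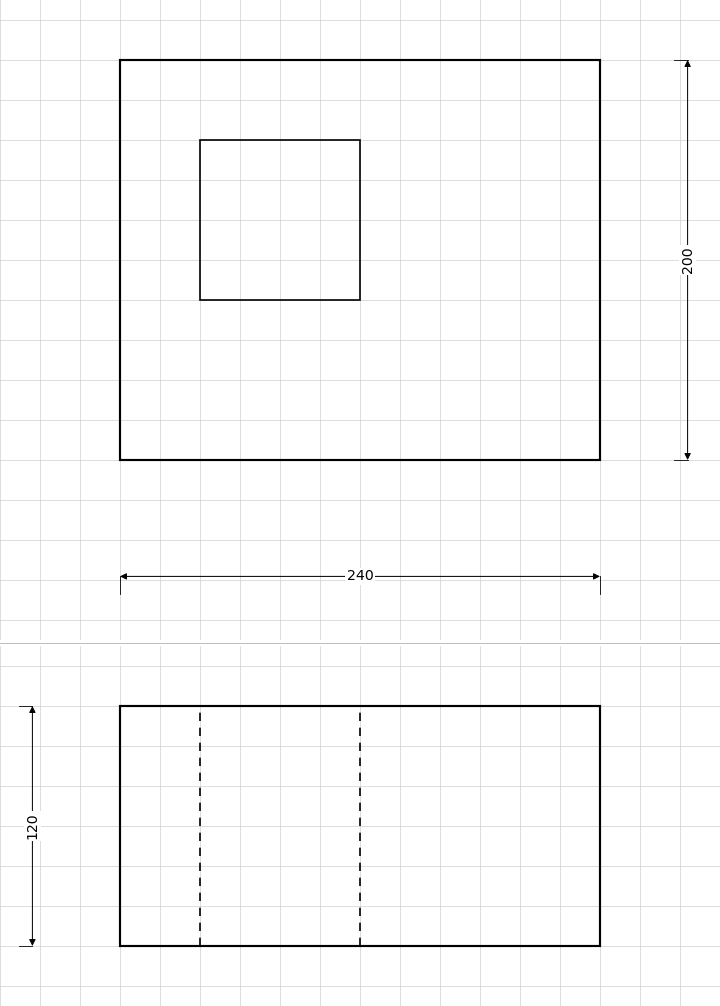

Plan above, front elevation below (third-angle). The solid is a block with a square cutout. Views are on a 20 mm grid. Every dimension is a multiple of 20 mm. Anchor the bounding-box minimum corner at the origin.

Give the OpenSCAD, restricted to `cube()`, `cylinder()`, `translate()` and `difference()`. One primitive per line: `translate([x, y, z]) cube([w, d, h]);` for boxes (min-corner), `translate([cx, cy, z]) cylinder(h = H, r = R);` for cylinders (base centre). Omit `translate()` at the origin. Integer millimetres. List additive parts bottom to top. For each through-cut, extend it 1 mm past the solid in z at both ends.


difference() {
  cube([240, 200, 120]);
  translate([40, 80, -1]) cube([80, 80, 122]);
}
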